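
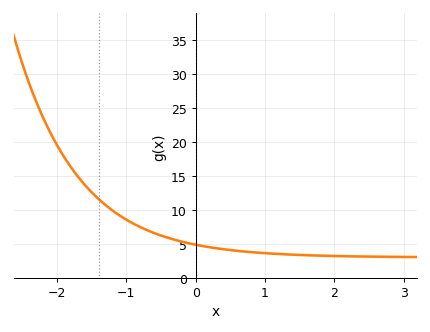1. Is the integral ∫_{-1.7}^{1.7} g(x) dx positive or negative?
positive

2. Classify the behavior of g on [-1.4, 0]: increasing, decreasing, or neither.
decreasing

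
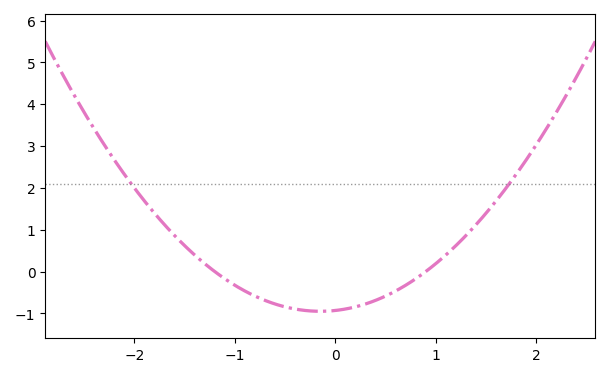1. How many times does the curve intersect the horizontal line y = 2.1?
2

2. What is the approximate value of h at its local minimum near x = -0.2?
-0.9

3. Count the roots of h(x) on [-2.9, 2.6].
2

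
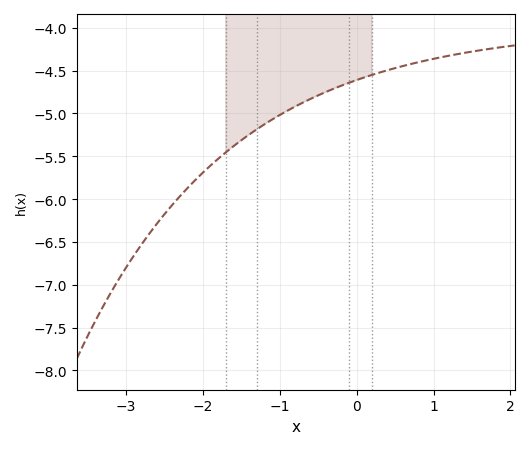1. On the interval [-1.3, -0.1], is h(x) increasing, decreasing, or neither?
increasing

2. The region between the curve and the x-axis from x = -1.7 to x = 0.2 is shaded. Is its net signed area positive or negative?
negative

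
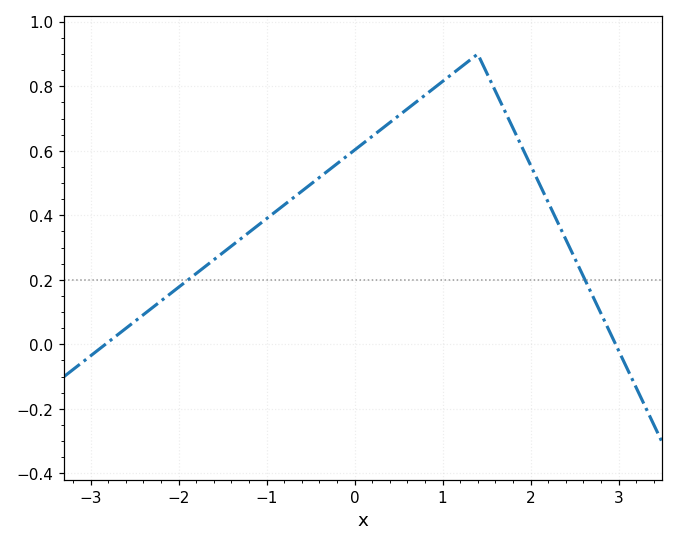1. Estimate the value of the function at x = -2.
0.18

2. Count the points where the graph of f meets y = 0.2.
2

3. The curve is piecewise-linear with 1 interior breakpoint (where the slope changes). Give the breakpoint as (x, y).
(1.4, 0.9)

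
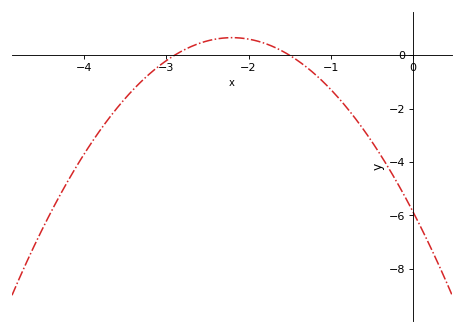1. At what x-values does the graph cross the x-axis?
-2.9, -1.5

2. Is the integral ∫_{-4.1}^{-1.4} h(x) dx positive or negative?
negative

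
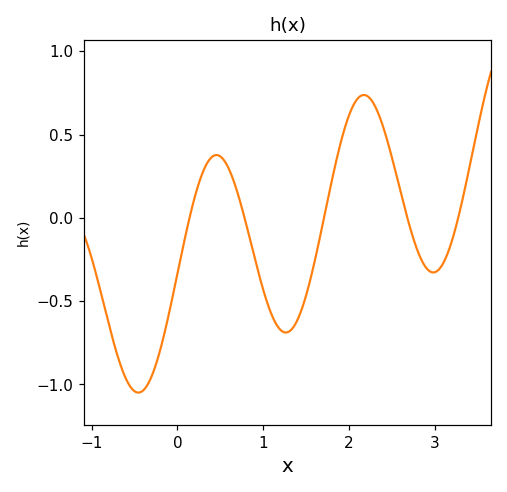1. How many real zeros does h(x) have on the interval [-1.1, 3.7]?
5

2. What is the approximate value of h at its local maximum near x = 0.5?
0.4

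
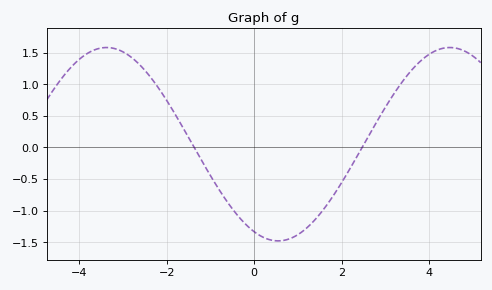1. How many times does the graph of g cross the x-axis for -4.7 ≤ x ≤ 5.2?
2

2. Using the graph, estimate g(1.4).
-1.14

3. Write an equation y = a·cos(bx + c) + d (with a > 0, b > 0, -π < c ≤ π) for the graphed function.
y = 1.53cos(0.8x + 2.7) + 0.05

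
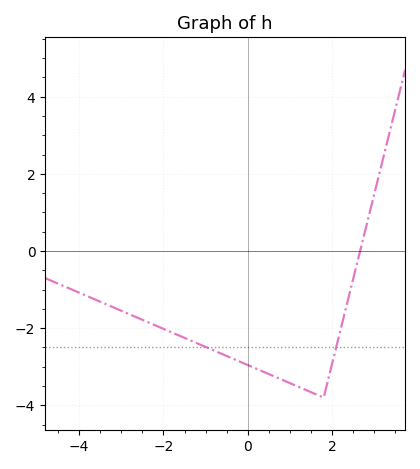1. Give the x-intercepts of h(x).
2.66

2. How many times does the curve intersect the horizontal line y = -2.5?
2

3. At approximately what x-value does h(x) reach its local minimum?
1.8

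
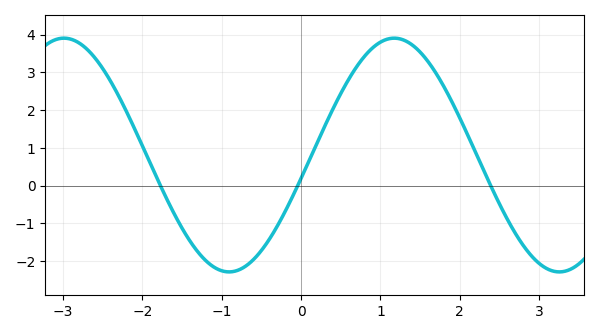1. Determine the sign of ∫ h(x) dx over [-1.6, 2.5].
positive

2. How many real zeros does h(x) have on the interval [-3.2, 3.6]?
3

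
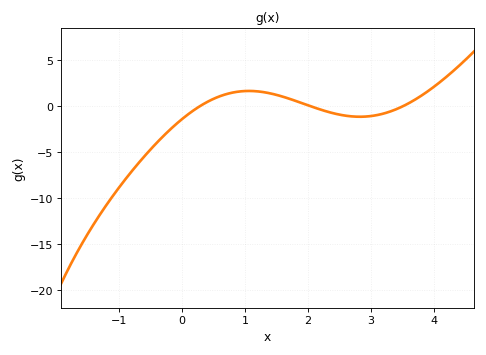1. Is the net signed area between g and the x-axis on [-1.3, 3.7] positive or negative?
negative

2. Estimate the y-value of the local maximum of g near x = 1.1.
1.5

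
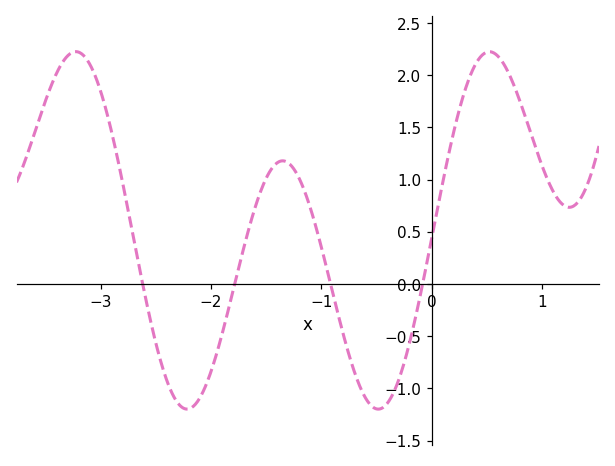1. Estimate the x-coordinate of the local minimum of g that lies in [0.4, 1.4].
1.2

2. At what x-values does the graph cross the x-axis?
-2.6, -1.8, -0.9, -0.1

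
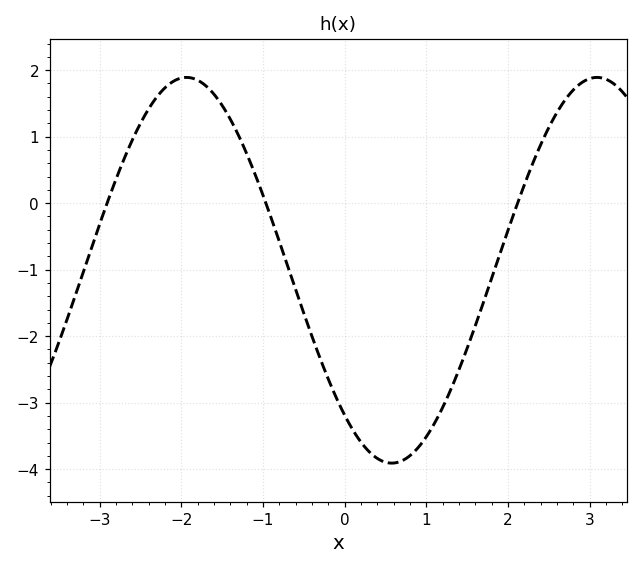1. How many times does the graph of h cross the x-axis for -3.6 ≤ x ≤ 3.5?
3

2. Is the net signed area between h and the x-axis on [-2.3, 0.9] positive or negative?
negative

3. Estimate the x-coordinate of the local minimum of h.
0.6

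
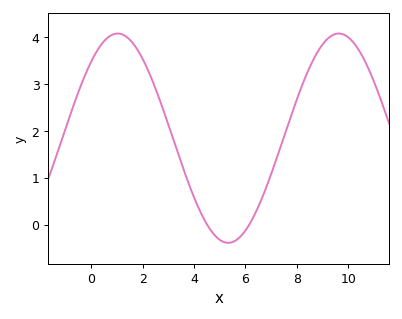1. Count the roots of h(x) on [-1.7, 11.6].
2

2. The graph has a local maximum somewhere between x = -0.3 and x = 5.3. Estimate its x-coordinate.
1.03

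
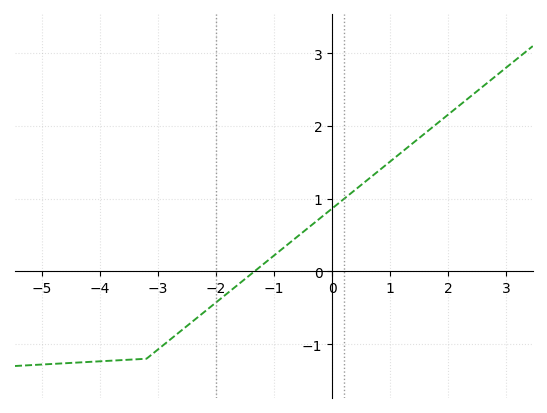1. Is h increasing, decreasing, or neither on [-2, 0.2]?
increasing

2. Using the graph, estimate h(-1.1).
0.156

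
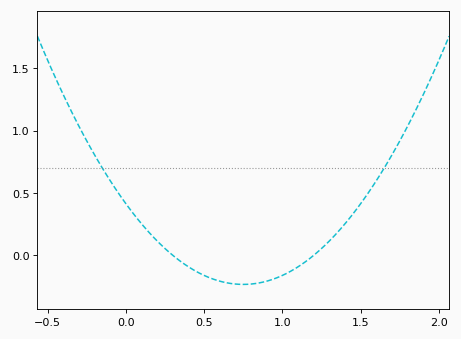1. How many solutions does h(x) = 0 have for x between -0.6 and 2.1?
2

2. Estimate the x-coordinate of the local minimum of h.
0.75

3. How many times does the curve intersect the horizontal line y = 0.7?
2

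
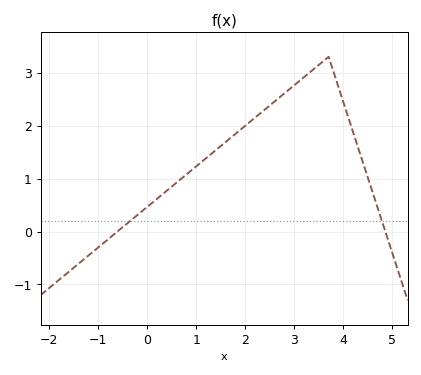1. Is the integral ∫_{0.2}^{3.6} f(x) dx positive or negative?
positive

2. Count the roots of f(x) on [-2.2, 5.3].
2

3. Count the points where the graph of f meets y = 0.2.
2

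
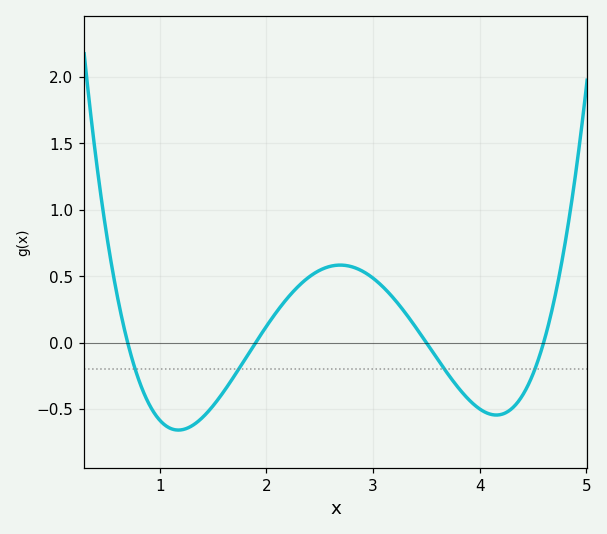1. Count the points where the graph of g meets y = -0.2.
4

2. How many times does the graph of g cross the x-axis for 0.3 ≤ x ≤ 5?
4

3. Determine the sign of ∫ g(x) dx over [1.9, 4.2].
positive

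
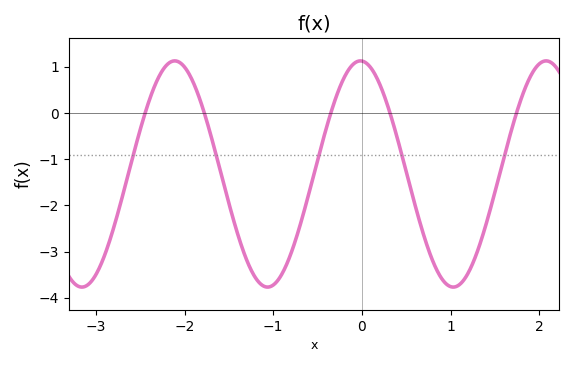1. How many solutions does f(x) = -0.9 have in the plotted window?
5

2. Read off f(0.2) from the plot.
0.6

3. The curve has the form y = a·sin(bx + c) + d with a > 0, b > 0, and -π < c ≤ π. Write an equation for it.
y = 2.45sin(3x + 1.6) - 1.32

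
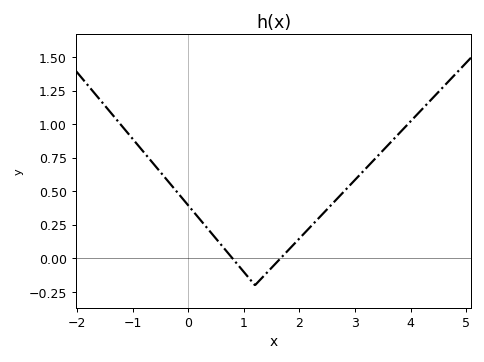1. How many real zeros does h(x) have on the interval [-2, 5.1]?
2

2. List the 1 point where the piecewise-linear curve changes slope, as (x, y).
(1.2, -0.2)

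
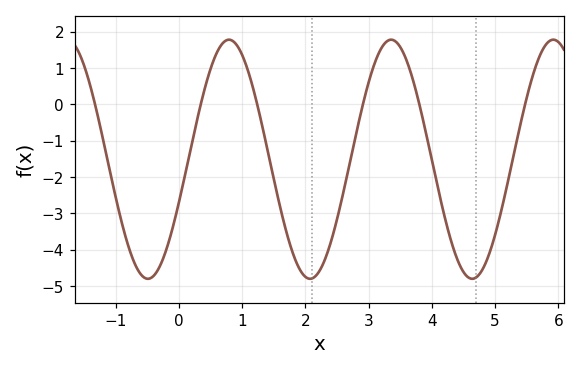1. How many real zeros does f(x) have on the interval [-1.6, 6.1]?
6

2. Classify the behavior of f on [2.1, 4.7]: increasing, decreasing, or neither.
neither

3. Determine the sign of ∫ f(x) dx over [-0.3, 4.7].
negative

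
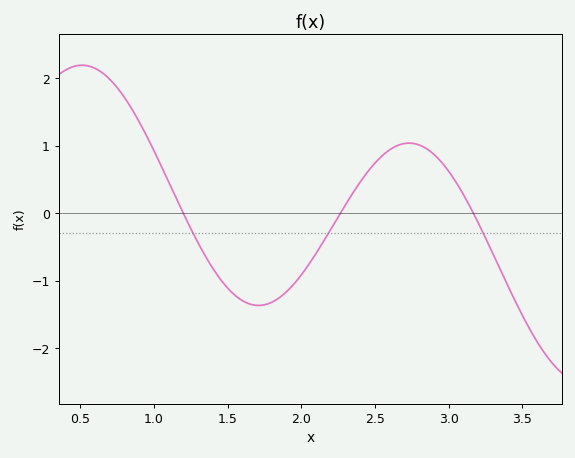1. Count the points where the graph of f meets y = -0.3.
3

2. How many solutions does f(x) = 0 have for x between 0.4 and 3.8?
3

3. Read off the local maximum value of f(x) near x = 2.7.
1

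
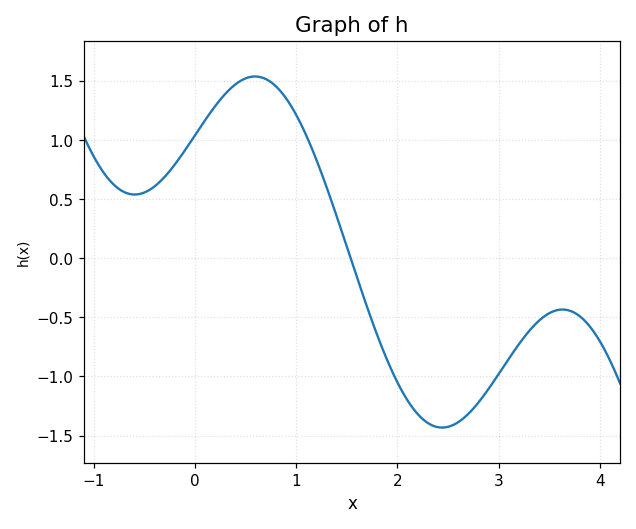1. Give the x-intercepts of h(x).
1.5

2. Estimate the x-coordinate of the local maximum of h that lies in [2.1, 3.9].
3.6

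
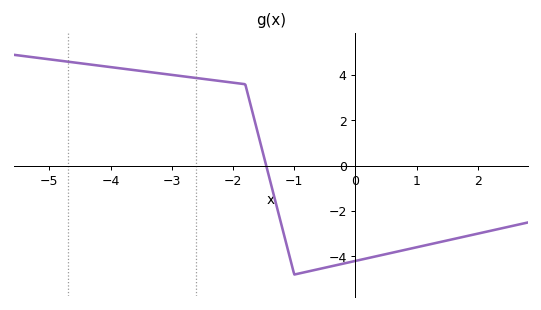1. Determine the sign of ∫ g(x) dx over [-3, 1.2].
negative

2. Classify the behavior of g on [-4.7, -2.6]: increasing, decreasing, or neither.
decreasing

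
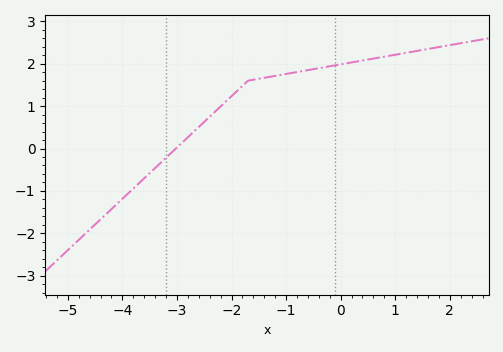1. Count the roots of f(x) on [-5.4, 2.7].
1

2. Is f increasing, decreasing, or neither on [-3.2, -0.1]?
increasing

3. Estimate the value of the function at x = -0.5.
1.87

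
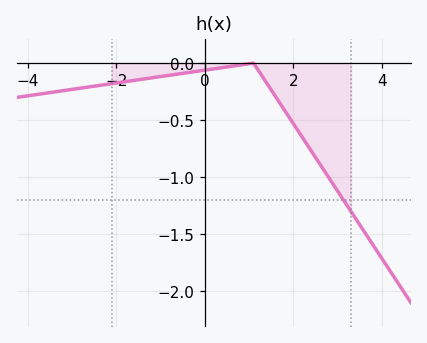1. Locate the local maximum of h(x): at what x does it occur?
1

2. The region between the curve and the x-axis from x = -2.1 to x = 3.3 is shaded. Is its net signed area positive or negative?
negative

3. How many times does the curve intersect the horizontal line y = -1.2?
1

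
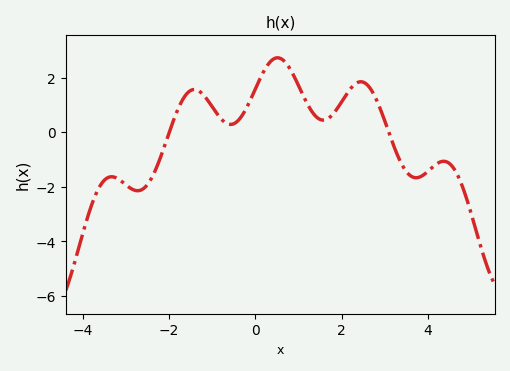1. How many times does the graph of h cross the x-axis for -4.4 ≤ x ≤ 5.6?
2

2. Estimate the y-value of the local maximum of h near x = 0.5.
2.8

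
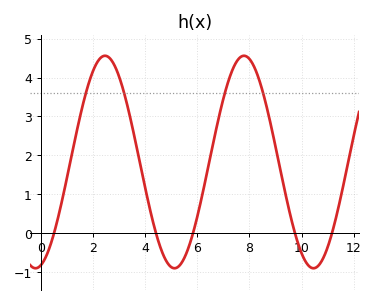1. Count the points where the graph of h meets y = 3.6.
4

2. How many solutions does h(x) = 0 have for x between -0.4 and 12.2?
5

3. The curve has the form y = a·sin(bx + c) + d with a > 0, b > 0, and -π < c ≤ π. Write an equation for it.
y = 2.73sin(1.18x - 1.34) + 1.83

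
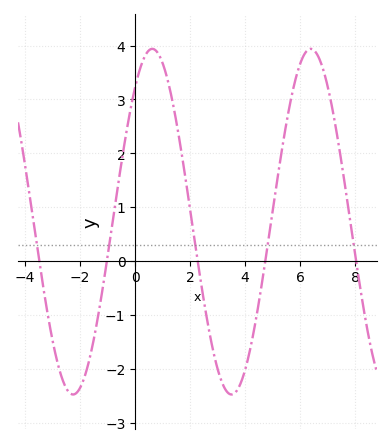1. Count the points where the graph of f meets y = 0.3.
5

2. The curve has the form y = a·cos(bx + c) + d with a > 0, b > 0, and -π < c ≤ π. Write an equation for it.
y = 3.21cos(1.09x - 0.68) + 0.73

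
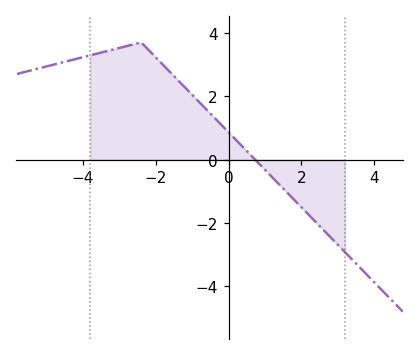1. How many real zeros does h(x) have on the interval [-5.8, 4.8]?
1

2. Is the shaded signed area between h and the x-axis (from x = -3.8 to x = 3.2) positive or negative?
positive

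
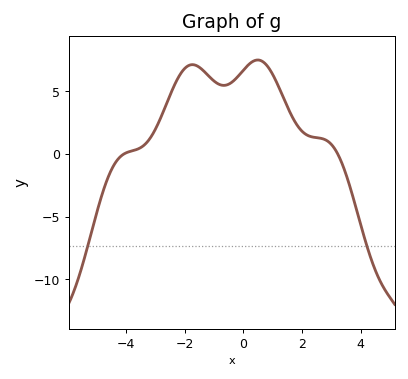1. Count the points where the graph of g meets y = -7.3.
2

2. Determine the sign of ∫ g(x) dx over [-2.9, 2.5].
positive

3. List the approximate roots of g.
-4.07, 3.22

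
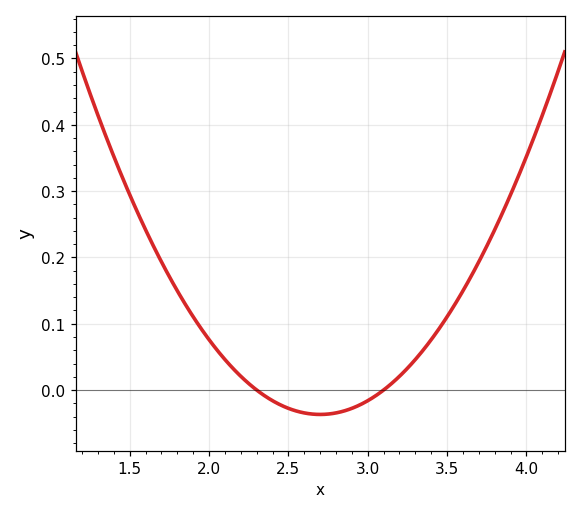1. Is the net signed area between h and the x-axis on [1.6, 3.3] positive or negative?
positive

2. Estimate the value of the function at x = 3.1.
0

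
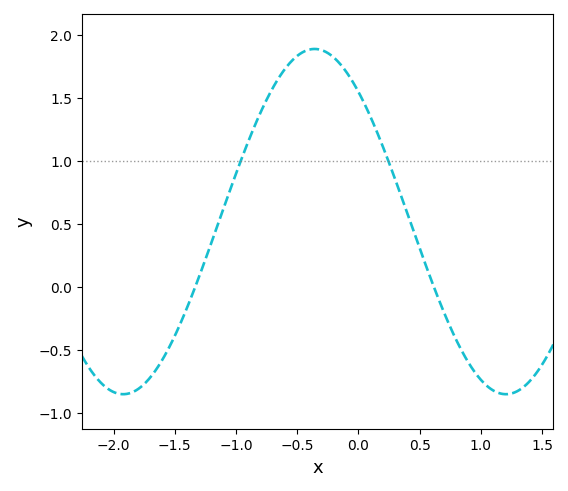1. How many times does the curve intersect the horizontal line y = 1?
2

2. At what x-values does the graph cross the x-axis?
-1.33, 0.617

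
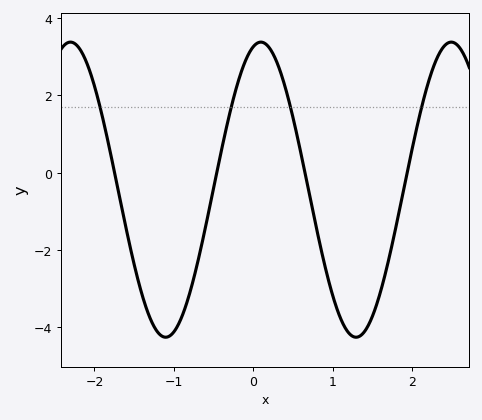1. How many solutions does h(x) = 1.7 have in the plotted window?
4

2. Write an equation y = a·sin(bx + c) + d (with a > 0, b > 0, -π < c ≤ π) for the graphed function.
y = 3.82sin(2.62x + 1.32) - 0.44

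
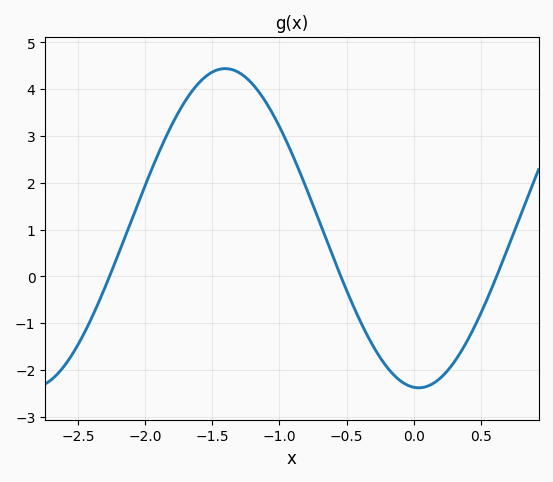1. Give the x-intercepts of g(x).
-2.25, -0.55, 0.6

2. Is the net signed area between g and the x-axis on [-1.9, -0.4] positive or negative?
positive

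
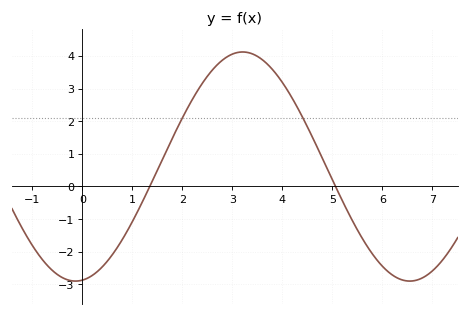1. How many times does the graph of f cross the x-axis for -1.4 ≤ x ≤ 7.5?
2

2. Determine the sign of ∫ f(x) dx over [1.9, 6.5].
positive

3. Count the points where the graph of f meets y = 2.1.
2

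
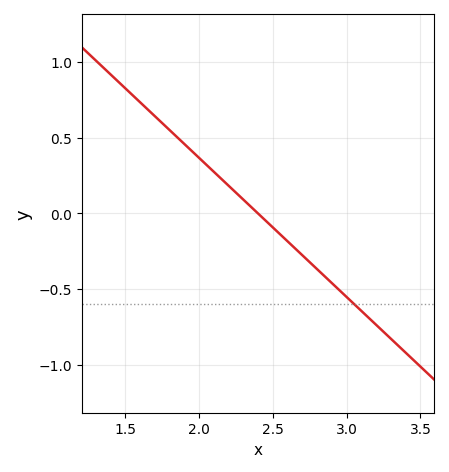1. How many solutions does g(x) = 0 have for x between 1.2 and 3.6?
1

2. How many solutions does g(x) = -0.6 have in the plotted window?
1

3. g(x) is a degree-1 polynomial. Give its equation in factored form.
y = -0.92(x - 2.4)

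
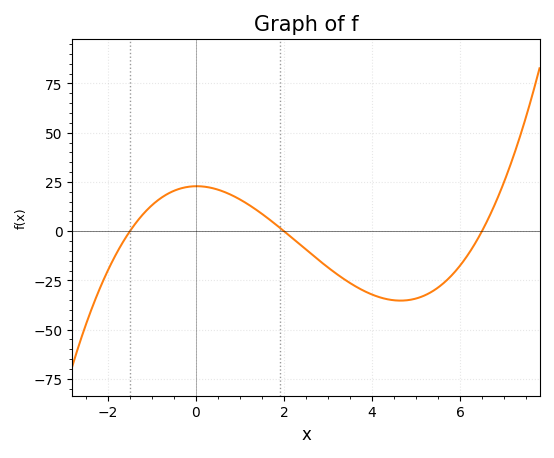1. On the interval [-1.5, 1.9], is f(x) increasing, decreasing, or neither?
neither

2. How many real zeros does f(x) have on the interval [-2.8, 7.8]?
3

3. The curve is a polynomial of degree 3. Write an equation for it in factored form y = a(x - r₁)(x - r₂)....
y = 1.17(x + 1.5)(x - 2)(x - 6.5)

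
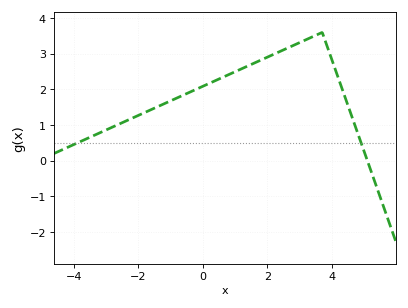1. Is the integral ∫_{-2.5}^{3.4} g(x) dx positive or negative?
positive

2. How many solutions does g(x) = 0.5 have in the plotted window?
2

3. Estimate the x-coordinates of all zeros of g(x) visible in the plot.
5.1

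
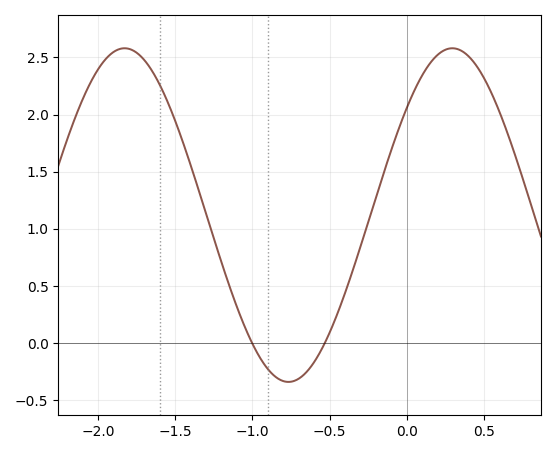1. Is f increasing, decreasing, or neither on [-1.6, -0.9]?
decreasing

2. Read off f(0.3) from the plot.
2.6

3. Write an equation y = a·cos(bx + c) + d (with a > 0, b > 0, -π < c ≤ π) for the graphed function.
y = 1.46cos(3x - 0.87) + 1.12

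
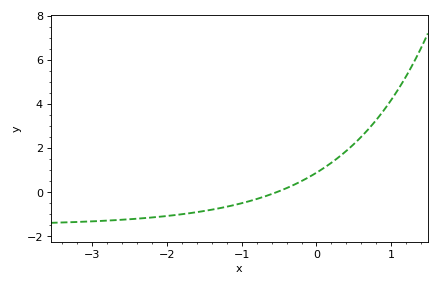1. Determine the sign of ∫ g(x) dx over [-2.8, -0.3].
negative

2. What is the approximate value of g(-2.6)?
-1.2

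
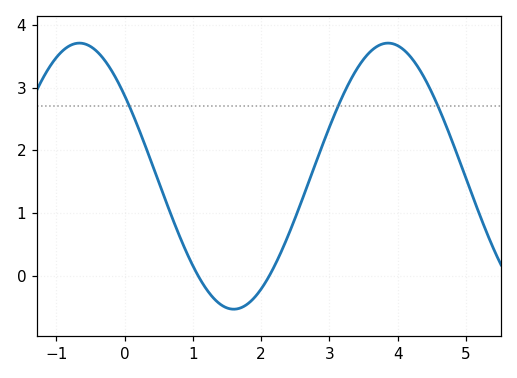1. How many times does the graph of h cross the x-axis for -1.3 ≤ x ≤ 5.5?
2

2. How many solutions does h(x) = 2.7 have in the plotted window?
3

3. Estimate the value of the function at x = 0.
2.9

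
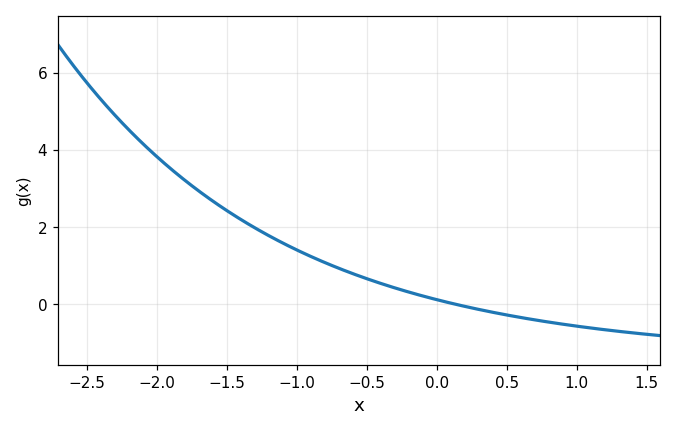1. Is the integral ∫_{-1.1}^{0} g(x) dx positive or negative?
positive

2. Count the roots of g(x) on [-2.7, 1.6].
1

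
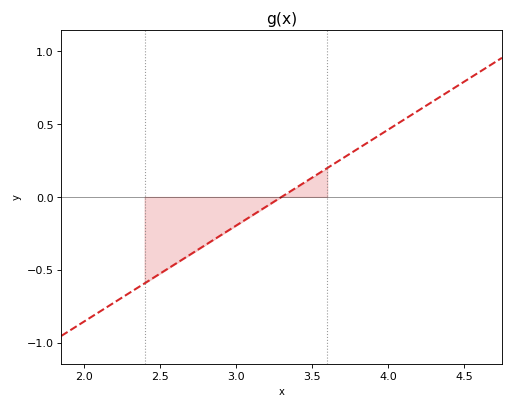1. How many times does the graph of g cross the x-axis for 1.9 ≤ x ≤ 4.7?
1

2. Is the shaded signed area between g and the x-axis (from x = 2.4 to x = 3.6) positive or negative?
negative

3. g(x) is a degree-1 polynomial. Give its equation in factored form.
y = 0.66(x - 3.3)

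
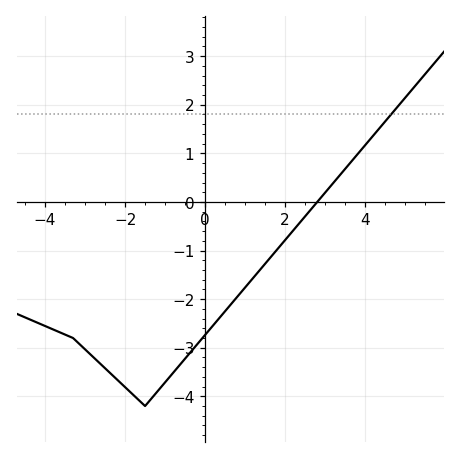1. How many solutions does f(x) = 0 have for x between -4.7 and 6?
1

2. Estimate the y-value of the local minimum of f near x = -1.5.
-4.2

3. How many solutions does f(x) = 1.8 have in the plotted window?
1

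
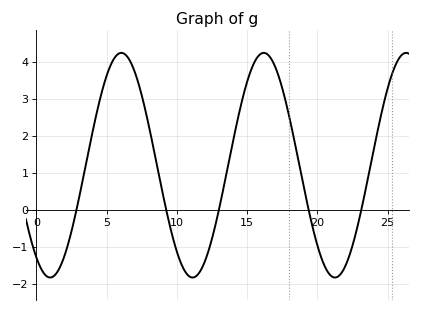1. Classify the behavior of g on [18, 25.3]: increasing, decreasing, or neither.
neither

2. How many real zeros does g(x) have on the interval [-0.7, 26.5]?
5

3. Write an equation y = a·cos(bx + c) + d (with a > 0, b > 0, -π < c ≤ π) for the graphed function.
y = 3.03cos(0.62x + 2.53) + 1.21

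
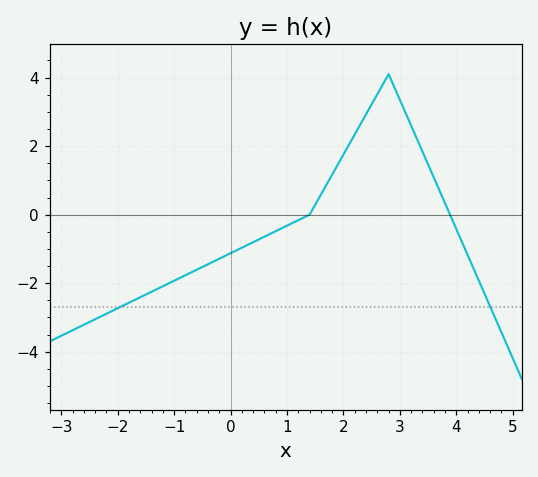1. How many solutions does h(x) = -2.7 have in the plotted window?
2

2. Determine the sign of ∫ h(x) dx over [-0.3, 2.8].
positive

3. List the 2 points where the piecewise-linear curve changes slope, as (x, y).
(1.4, 0); (2.8, 4.1)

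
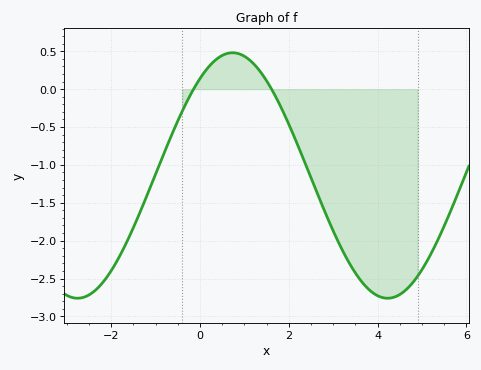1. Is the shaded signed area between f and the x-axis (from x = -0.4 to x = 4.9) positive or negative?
negative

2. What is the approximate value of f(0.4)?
0.408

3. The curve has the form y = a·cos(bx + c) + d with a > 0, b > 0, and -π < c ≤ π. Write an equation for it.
y = 1.62cos(0.9x - 0.66) - 1.14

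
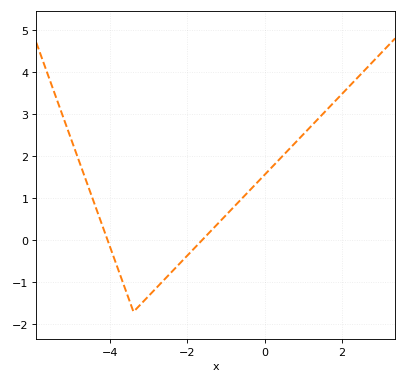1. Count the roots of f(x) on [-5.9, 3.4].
2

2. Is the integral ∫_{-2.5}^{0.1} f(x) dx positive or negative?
positive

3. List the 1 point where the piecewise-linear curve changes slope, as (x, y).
(-3.4, -1.7)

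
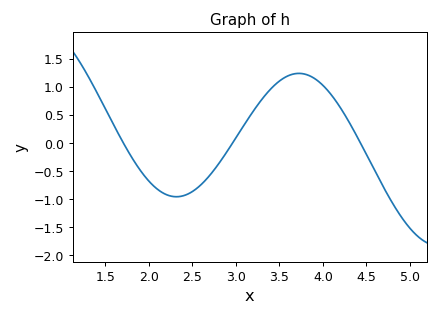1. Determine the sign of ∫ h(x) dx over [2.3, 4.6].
positive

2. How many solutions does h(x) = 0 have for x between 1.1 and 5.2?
3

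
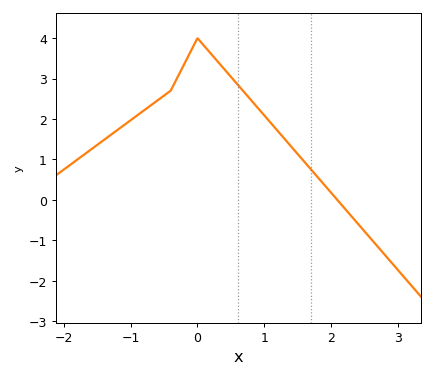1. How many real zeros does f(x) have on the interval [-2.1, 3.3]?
1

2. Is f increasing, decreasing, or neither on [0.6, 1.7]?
decreasing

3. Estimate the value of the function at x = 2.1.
0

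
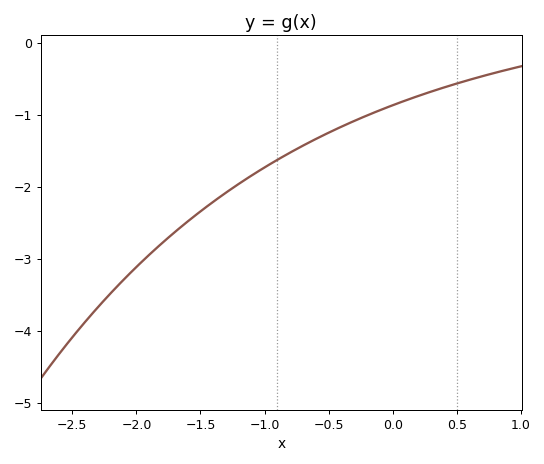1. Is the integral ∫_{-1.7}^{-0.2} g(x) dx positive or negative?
negative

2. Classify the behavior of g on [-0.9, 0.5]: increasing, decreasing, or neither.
increasing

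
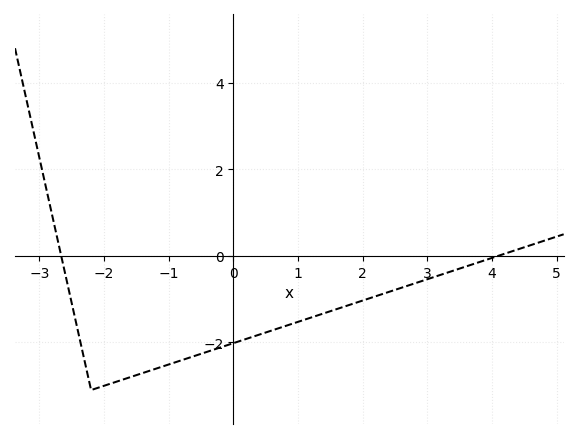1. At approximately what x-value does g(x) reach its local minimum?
-2.2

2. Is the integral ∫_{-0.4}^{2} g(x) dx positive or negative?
negative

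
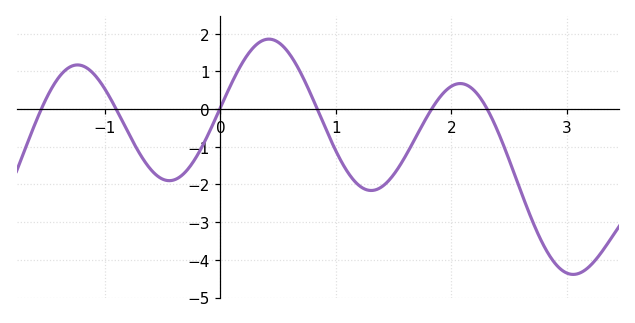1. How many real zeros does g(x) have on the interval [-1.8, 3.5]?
6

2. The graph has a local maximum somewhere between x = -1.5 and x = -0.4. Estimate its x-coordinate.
-1.24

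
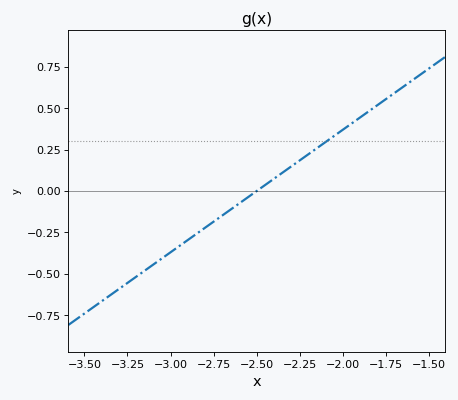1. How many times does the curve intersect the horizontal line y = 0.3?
1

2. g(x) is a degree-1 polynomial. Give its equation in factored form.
y = 0.74(x + 2.5)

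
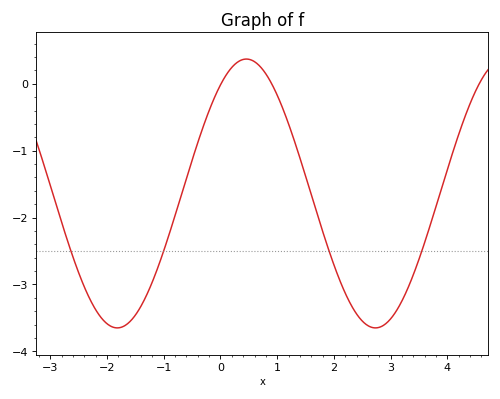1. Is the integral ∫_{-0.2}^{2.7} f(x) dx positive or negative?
negative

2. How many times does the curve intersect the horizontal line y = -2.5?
4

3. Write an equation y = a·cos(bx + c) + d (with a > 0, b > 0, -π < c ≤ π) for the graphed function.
y = 2.01cos(1.4x - 0.63) - 1.64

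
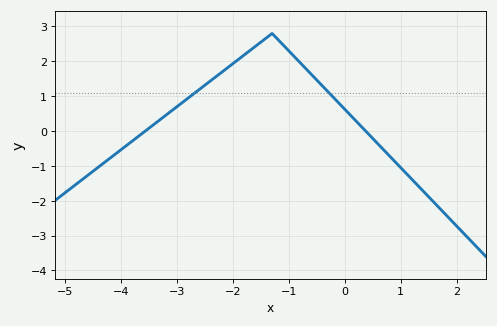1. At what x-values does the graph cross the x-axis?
-3.57, 0.373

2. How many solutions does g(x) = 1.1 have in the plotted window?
2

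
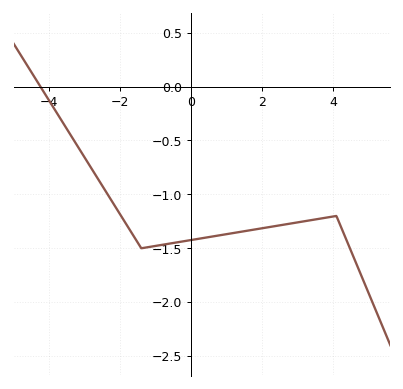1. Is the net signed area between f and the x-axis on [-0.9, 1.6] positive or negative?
negative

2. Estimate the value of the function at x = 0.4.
-1.4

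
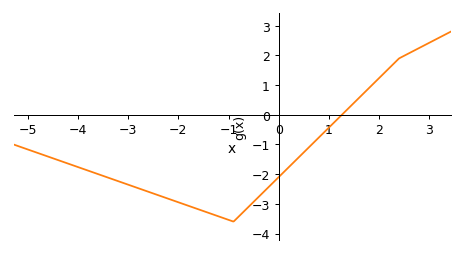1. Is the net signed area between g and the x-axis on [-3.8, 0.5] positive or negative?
negative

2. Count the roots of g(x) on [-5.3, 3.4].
1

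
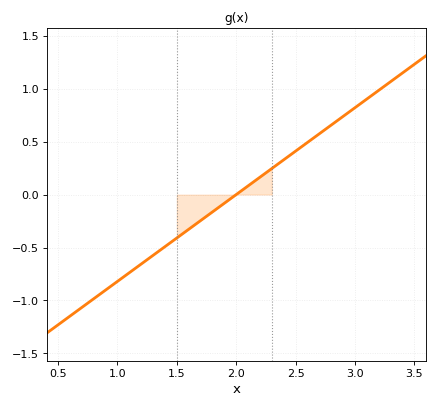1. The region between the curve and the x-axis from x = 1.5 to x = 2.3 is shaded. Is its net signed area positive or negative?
negative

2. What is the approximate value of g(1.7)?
-0.246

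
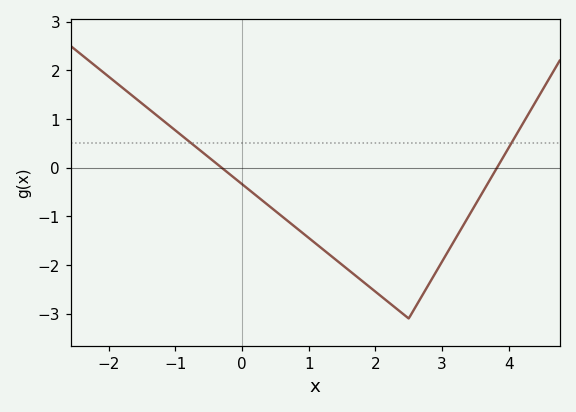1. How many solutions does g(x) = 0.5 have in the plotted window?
2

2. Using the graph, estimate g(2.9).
-2.2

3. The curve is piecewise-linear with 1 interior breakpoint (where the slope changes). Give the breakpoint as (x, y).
(2.5, -3.1)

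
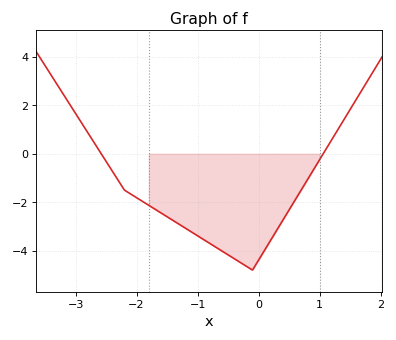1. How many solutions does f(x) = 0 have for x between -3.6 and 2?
2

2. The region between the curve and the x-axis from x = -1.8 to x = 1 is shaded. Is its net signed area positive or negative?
negative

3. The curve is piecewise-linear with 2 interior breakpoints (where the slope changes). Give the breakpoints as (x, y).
(-2.2, -1.5); (-0.1, -4.8)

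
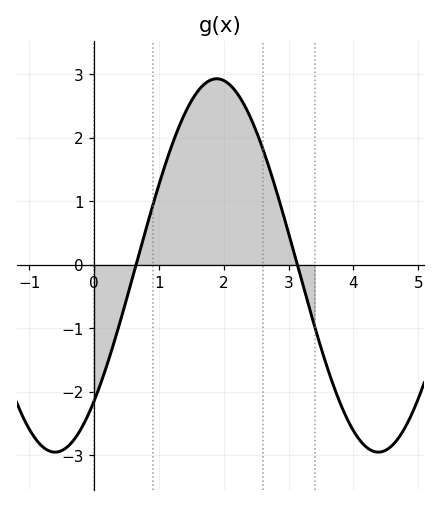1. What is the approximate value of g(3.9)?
-2.42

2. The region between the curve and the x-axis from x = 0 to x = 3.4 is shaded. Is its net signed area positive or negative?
positive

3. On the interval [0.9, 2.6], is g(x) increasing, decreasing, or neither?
neither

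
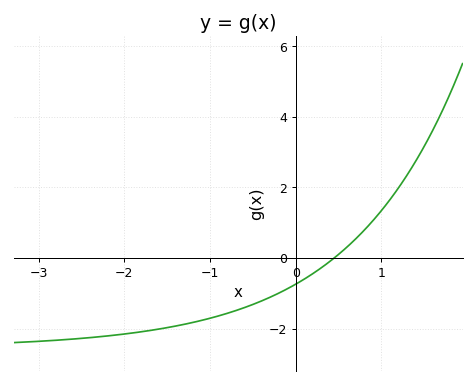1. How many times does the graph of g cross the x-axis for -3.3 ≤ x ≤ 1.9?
1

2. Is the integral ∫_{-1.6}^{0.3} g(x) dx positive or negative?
negative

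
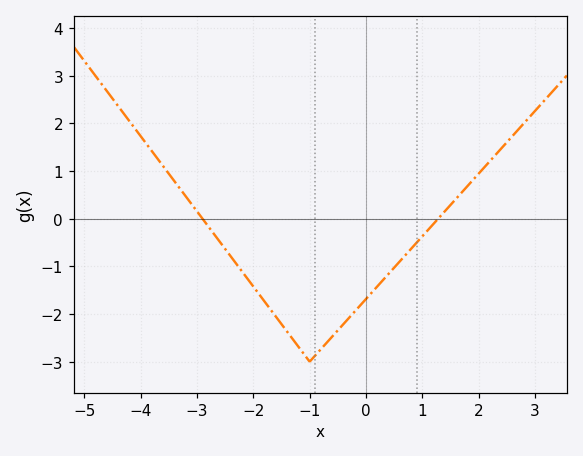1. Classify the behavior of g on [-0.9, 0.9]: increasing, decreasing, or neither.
increasing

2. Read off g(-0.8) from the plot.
-2.7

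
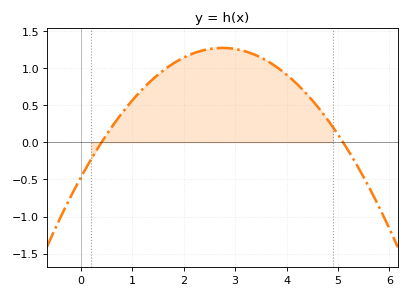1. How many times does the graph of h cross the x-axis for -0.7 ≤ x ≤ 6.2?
2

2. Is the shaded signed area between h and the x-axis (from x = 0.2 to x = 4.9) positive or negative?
positive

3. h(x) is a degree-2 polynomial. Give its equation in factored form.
y = -0.23(x - 0.4)(x - 5.1)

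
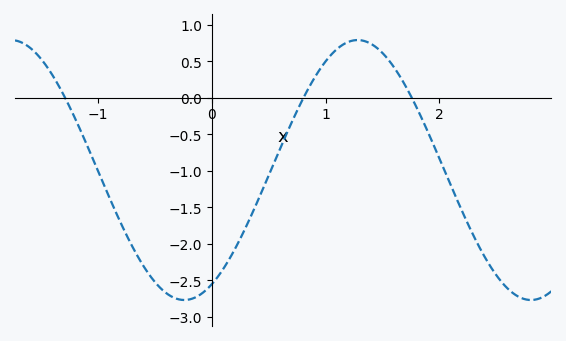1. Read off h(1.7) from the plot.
0.171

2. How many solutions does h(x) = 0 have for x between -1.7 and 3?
3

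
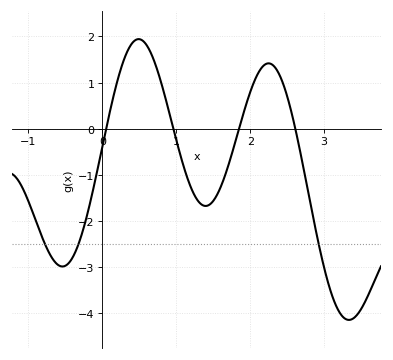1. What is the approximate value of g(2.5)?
0.701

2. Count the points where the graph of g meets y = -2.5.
3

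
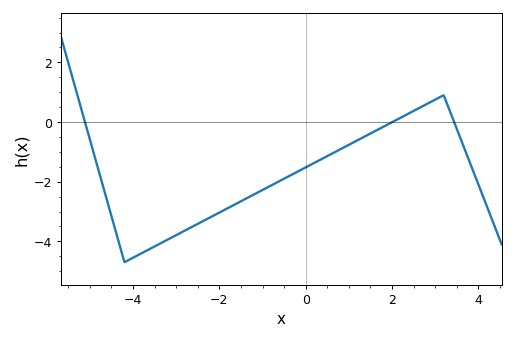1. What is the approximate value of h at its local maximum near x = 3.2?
0.8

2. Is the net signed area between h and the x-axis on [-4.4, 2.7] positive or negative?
negative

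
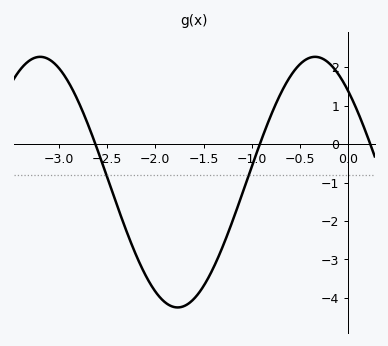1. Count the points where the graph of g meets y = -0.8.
2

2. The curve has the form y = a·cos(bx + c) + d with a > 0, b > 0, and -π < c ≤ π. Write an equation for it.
y = 3.26cos(2.2x + 0.75) - 0.99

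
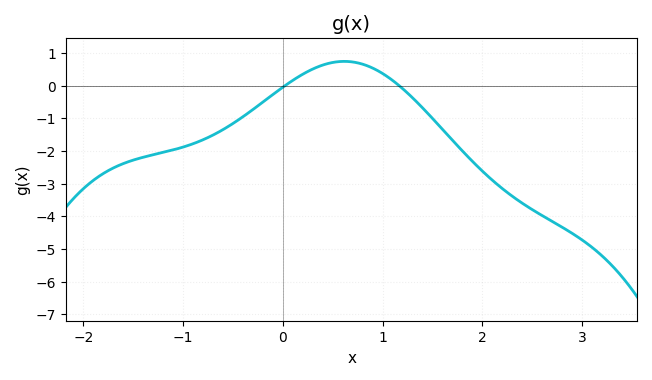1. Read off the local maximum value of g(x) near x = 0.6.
0.745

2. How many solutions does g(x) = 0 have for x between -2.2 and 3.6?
2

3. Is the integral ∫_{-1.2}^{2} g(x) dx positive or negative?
negative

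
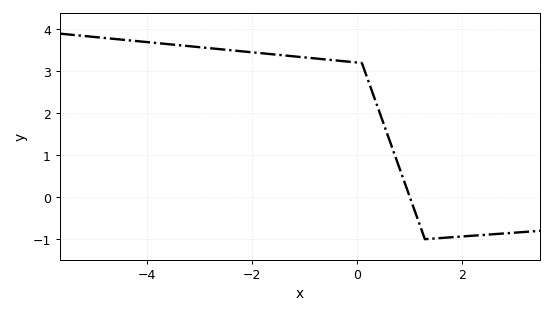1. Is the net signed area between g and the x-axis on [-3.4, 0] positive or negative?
positive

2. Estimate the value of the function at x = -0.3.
3.25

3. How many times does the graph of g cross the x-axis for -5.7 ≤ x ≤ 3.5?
1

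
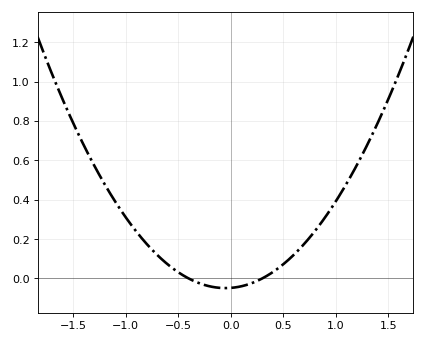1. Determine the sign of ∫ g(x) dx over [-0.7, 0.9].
positive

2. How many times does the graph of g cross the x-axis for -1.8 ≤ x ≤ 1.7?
2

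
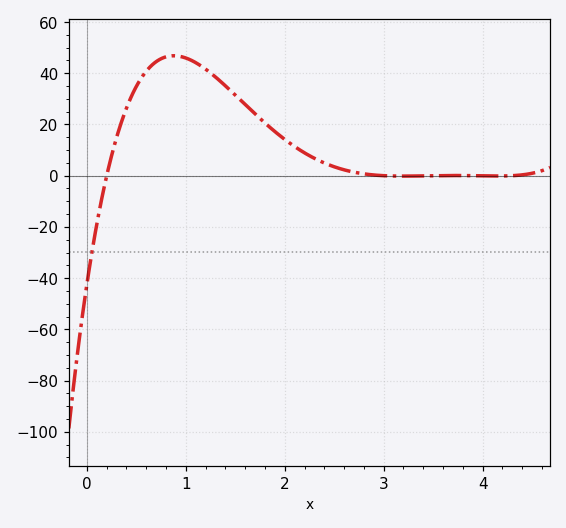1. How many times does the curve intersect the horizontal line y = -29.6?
1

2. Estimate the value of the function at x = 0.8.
46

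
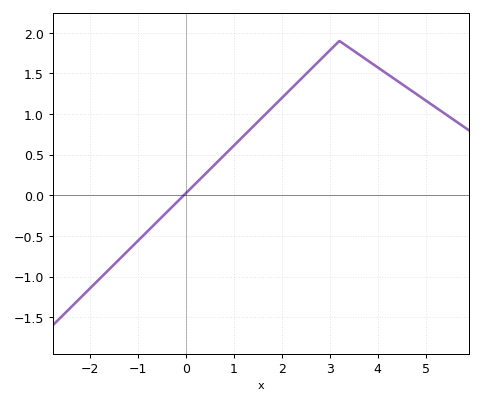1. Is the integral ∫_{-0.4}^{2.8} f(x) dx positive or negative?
positive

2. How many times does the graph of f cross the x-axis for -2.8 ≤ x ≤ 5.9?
1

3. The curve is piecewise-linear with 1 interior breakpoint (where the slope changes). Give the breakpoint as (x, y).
(3.2, 1.9)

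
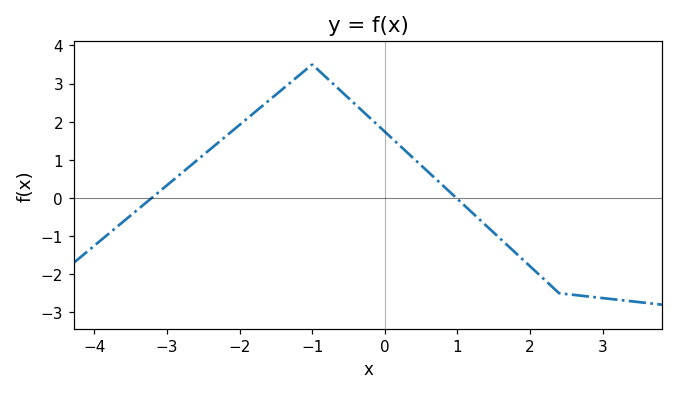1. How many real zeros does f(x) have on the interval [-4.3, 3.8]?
2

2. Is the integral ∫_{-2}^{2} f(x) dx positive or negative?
positive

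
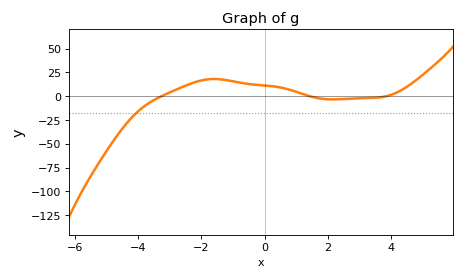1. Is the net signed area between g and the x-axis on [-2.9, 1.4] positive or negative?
positive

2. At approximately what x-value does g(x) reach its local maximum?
-1.6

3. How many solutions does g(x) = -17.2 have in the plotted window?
1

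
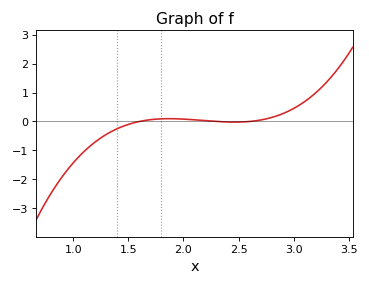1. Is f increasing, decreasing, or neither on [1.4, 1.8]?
increasing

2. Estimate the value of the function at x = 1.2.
-0.7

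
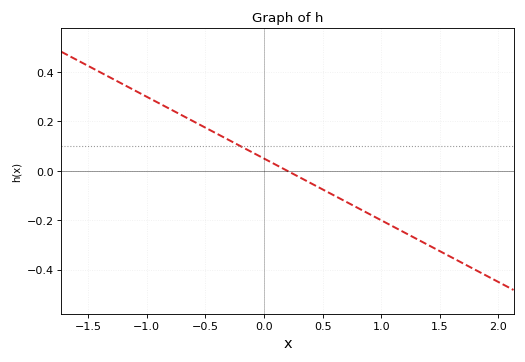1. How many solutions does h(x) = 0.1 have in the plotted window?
1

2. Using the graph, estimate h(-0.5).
0.18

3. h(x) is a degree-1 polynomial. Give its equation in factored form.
y = -0.25(x - 0.2)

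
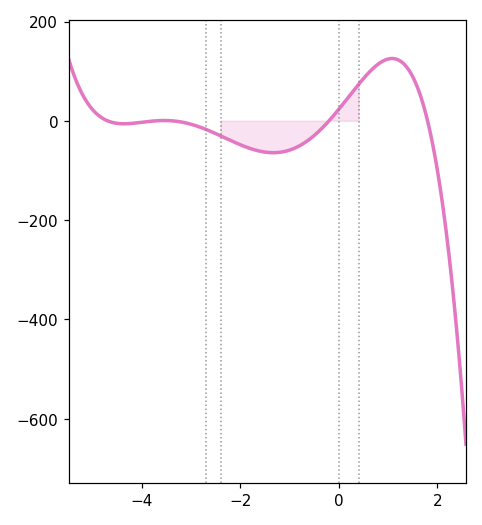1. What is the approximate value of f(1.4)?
100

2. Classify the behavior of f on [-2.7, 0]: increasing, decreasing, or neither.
neither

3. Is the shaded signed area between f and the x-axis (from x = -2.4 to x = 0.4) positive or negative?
negative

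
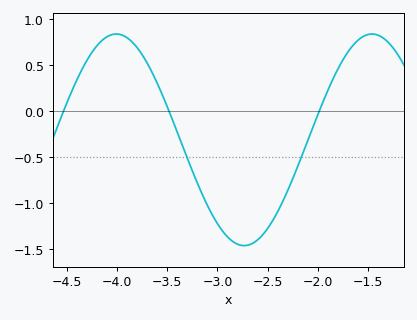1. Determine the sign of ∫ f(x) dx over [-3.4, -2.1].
negative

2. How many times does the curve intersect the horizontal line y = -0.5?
2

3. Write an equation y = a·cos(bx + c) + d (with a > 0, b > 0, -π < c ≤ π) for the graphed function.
y = 1.15cos(2.5x - 2.7) - 0.31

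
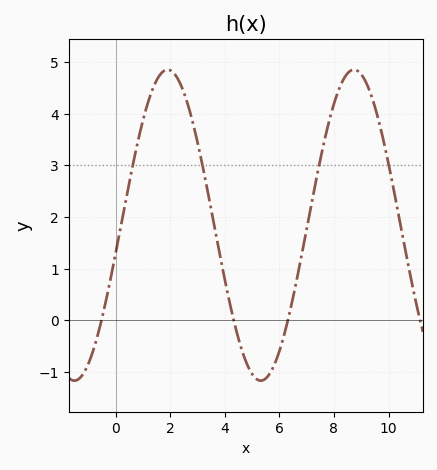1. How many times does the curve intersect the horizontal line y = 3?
4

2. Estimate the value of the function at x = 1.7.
4.8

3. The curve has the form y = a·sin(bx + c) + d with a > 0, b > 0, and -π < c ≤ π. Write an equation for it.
y = 3.01sin(0.92x - 0.182) + 1.84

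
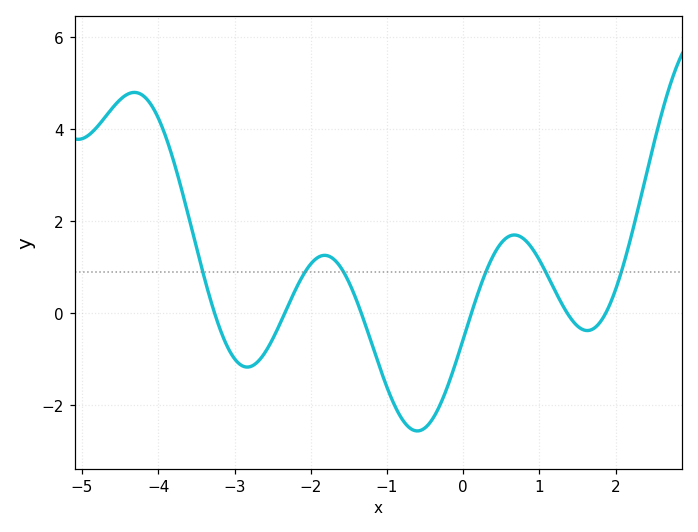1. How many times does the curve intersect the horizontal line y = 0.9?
6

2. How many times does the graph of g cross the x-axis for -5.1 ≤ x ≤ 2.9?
6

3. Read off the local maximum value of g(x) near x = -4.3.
4.8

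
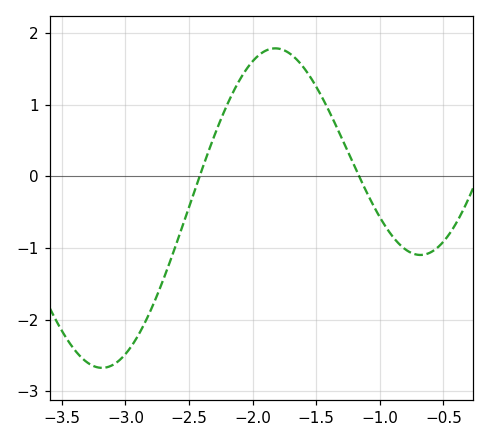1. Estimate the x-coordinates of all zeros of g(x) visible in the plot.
-2.4, -1.15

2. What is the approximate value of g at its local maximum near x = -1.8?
1.8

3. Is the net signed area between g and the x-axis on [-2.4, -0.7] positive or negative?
positive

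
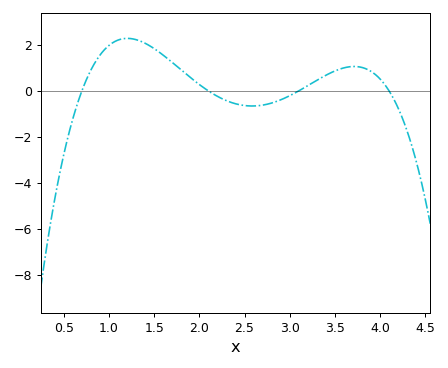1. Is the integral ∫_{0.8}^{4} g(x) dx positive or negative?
positive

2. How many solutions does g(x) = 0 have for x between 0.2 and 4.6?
4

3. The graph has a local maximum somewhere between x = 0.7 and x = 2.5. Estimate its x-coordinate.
1.2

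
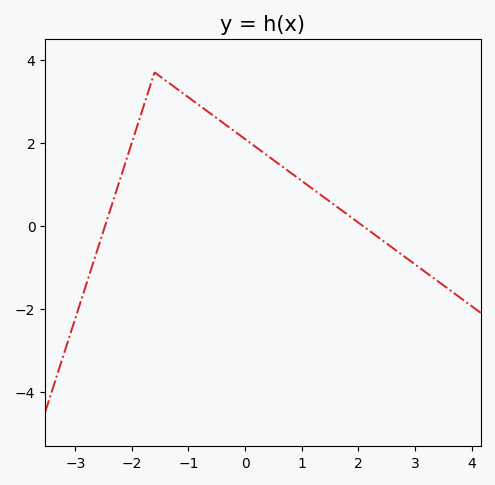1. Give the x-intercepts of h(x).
-2.47, 2.07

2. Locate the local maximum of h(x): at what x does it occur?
-1.6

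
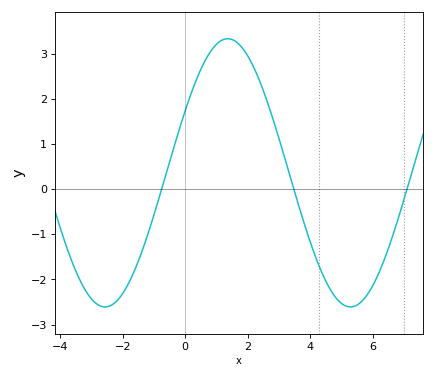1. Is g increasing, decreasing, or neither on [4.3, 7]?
neither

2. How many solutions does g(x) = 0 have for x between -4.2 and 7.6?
3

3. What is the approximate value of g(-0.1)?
1.51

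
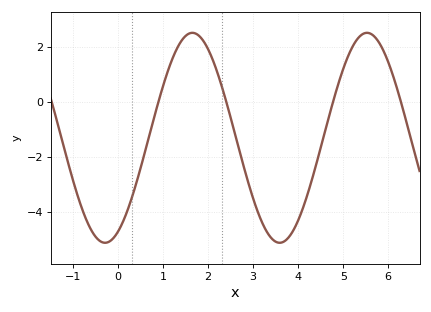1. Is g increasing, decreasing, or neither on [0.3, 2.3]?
neither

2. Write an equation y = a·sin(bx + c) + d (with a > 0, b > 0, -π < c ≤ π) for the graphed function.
y = 3.81sin(1.62x - 1.1) - 1.3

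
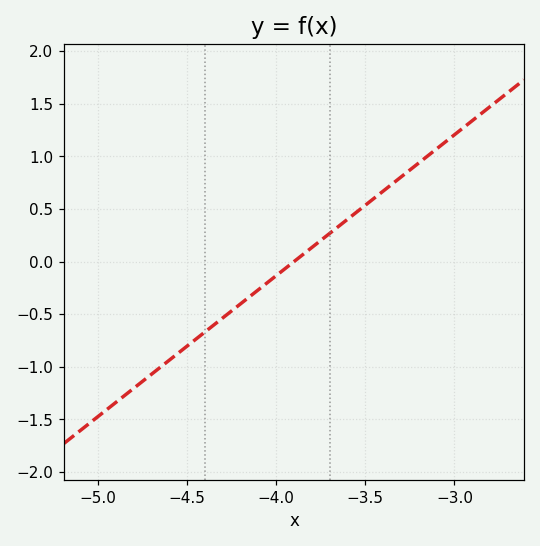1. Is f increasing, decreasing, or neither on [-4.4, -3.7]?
increasing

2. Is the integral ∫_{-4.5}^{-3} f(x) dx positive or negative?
positive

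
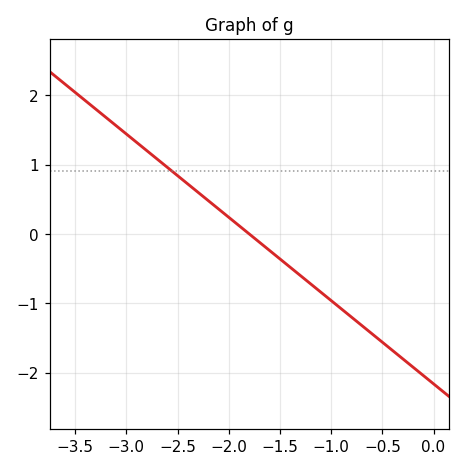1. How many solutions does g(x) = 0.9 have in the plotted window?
1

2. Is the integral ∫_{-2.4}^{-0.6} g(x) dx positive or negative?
negative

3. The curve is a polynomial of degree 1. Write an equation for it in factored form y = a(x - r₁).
y = -1.2(x + 1.8)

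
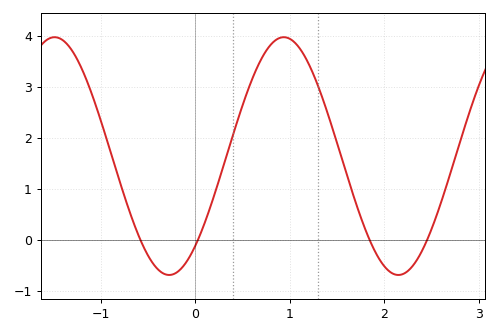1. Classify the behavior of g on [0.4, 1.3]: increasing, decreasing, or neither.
neither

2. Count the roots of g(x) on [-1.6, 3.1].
4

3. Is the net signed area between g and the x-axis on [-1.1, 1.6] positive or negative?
positive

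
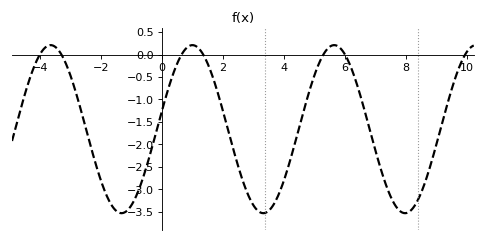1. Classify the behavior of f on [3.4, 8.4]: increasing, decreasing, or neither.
neither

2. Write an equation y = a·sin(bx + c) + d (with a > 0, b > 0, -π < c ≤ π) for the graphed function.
y = 1.87sin(1.35x + 0.22) - 1.66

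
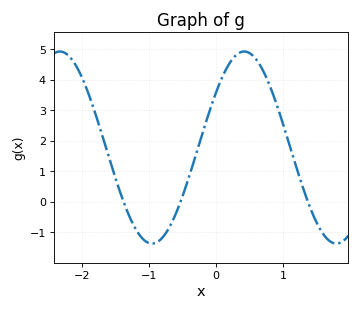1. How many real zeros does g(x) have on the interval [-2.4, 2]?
3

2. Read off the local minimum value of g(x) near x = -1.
-1.37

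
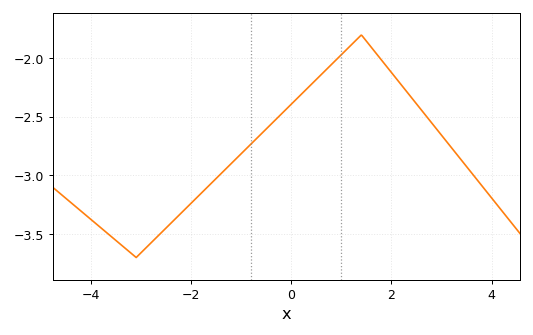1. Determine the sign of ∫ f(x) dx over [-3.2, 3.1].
negative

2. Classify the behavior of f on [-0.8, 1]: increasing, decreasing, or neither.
increasing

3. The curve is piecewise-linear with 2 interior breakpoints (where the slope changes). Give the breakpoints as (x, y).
(-3.1, -3.7); (1.4, -1.8)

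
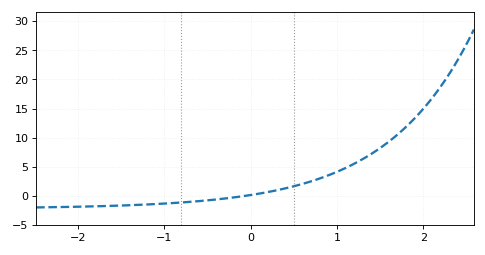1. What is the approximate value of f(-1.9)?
-2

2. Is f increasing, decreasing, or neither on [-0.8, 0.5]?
increasing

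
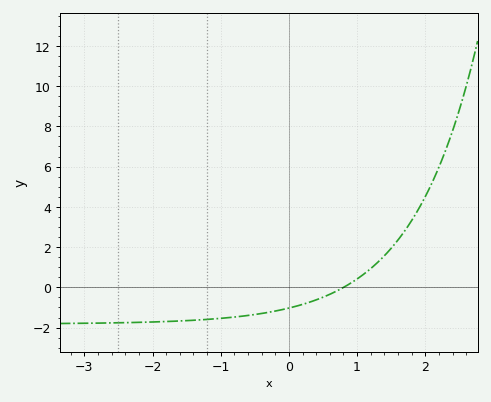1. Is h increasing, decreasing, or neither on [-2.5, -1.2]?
increasing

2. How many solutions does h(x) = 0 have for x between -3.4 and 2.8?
1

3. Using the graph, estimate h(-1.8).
-1.7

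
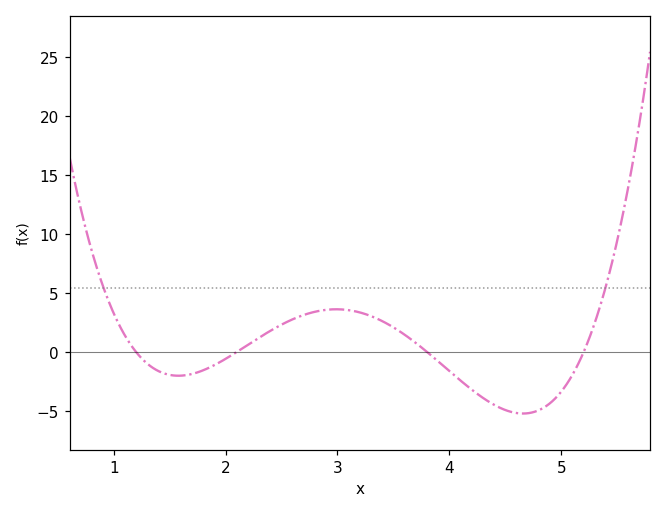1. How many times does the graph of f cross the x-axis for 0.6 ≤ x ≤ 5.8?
4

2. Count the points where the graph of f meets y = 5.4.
2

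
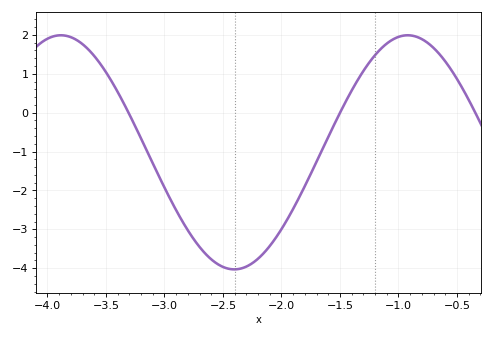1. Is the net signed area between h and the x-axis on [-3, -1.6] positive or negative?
negative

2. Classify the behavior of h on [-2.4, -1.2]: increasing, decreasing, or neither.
increasing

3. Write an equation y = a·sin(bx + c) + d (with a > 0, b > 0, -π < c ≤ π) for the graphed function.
y = 3.01sin(2.12x - 2.76) - 1.02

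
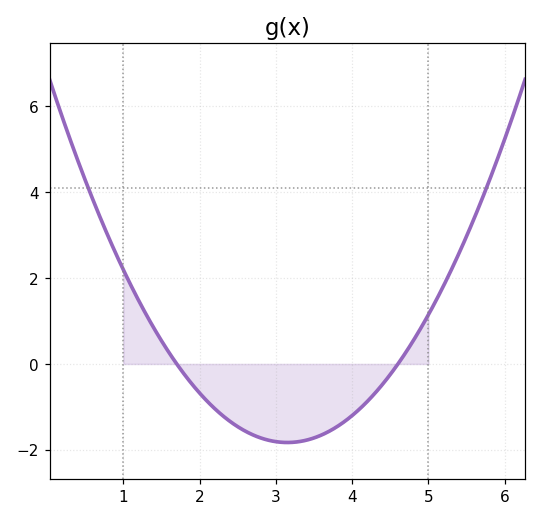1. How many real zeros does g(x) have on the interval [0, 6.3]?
2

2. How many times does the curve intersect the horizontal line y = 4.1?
2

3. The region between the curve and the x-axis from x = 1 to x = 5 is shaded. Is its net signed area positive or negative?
negative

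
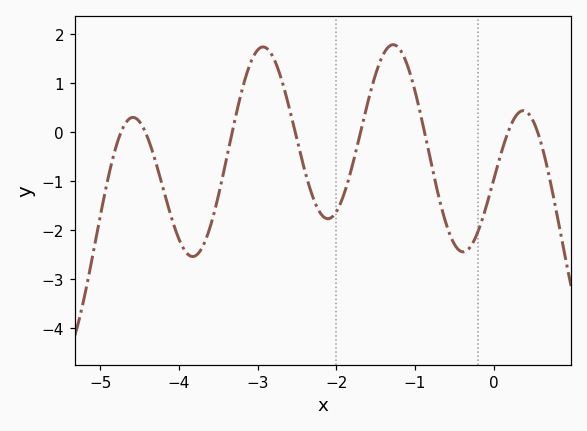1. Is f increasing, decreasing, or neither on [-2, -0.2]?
neither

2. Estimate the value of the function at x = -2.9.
1.7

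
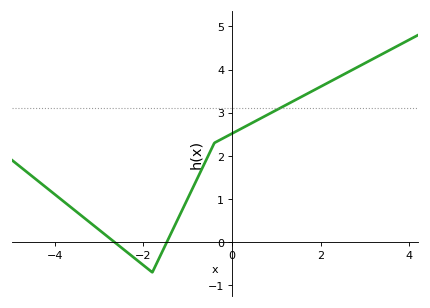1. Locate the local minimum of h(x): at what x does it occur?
-1.8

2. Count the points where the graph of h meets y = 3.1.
1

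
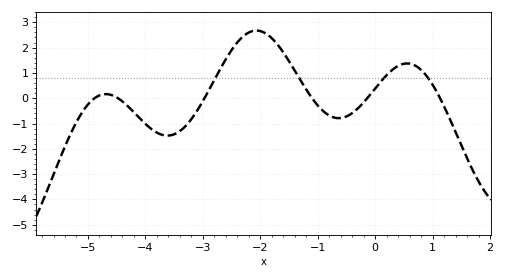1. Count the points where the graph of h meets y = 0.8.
4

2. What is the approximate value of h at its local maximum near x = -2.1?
2.67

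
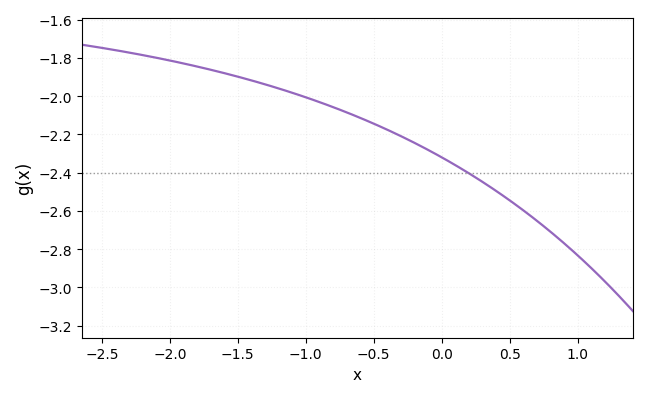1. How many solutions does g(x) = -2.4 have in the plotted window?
1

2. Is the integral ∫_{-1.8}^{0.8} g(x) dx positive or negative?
negative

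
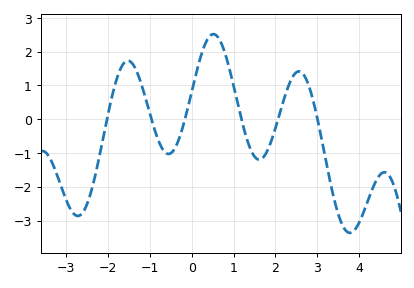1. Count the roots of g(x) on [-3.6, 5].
6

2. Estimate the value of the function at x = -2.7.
-2.9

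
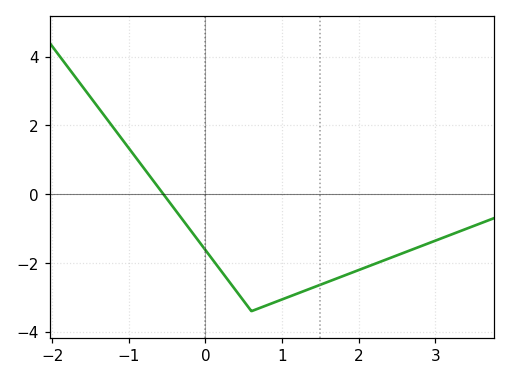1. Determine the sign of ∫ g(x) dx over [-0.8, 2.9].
negative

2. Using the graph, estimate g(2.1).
-2.12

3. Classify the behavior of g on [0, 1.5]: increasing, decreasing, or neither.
neither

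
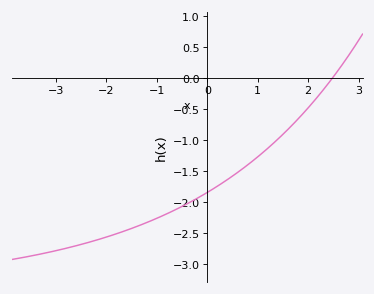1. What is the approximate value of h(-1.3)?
-2.35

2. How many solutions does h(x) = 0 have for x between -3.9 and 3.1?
1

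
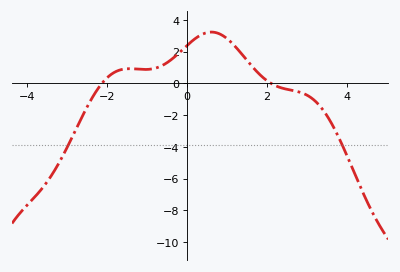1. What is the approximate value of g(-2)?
0.4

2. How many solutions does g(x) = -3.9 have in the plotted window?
2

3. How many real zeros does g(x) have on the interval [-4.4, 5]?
2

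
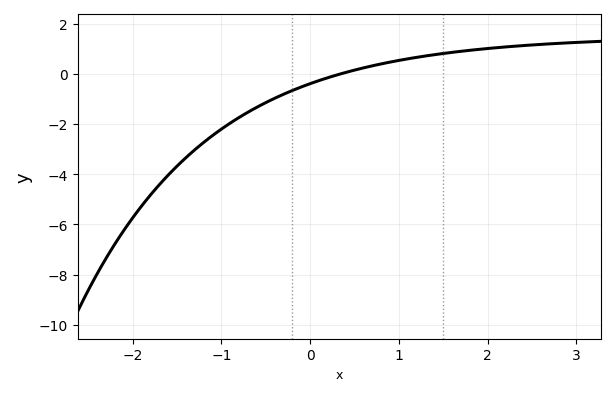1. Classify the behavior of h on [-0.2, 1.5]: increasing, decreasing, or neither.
increasing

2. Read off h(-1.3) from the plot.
-3.02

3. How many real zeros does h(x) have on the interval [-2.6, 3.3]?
1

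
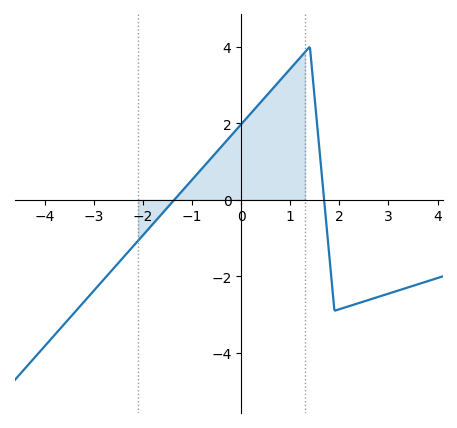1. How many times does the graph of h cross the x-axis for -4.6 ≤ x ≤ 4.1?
2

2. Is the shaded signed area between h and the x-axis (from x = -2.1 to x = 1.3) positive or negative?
positive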